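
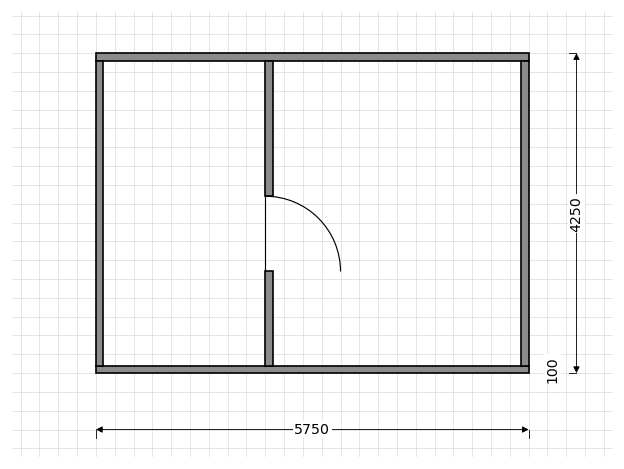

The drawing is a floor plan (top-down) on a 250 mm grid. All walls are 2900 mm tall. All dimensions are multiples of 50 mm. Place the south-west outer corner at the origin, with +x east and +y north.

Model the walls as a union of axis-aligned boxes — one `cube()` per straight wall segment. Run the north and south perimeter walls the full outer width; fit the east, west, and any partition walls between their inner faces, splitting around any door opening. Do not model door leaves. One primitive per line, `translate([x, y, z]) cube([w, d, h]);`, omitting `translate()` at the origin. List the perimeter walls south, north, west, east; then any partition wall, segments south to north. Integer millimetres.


cube([5750, 100, 2900]);
translate([0, 4150, 0]) cube([5750, 100, 2900]);
translate([0, 100, 0]) cube([100, 4050, 2900]);
translate([5650, 100, 0]) cube([100, 4050, 2900]);
translate([2250, 100, 0]) cube([100, 1250, 2900]);
translate([2250, 2350, 0]) cube([100, 1800, 2900]);


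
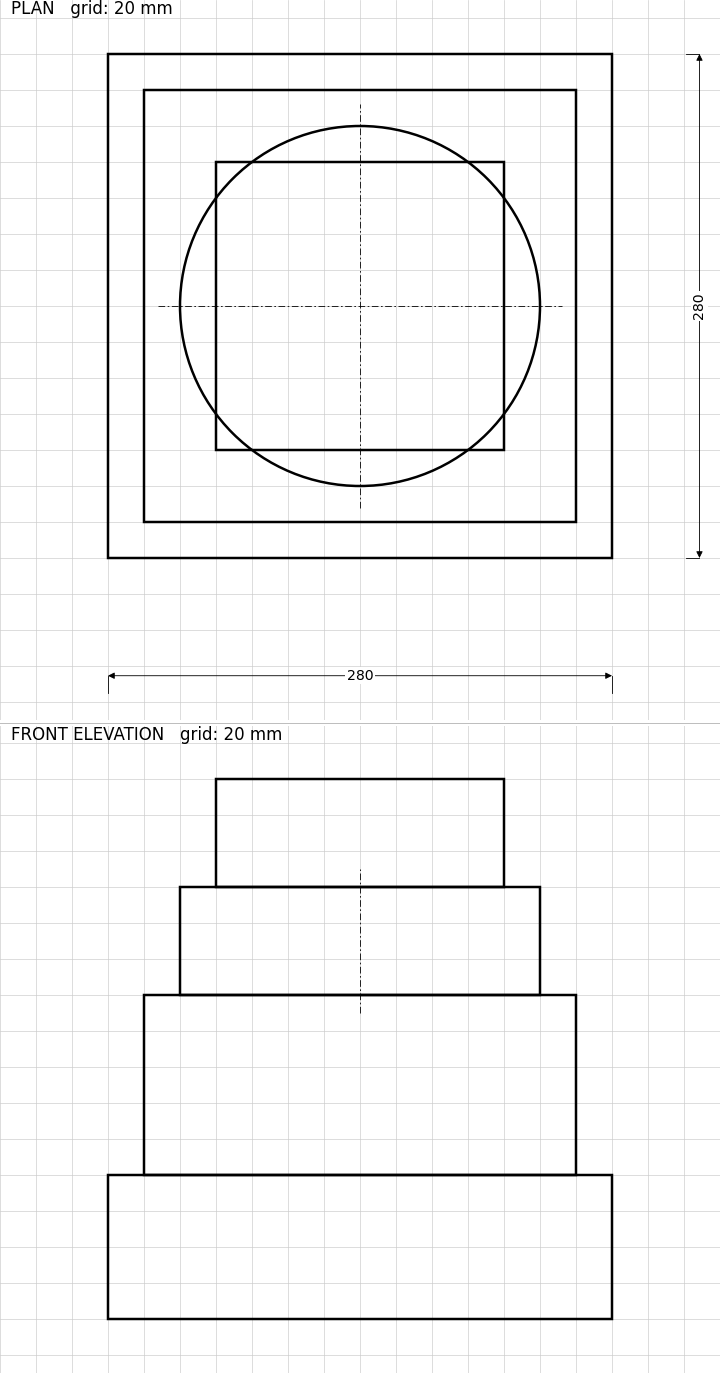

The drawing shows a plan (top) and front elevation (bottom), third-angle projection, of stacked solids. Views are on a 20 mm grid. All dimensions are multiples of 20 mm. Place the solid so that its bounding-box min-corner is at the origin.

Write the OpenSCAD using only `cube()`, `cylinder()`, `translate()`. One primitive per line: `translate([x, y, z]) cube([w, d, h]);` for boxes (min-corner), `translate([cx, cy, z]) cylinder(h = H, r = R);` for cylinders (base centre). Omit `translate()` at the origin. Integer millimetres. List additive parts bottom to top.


cube([280, 280, 80]);
translate([20, 20, 80]) cube([240, 240, 100]);
translate([140, 140, 180]) cylinder(h = 60, r = 100);
translate([60, 60, 240]) cube([160, 160, 60]);


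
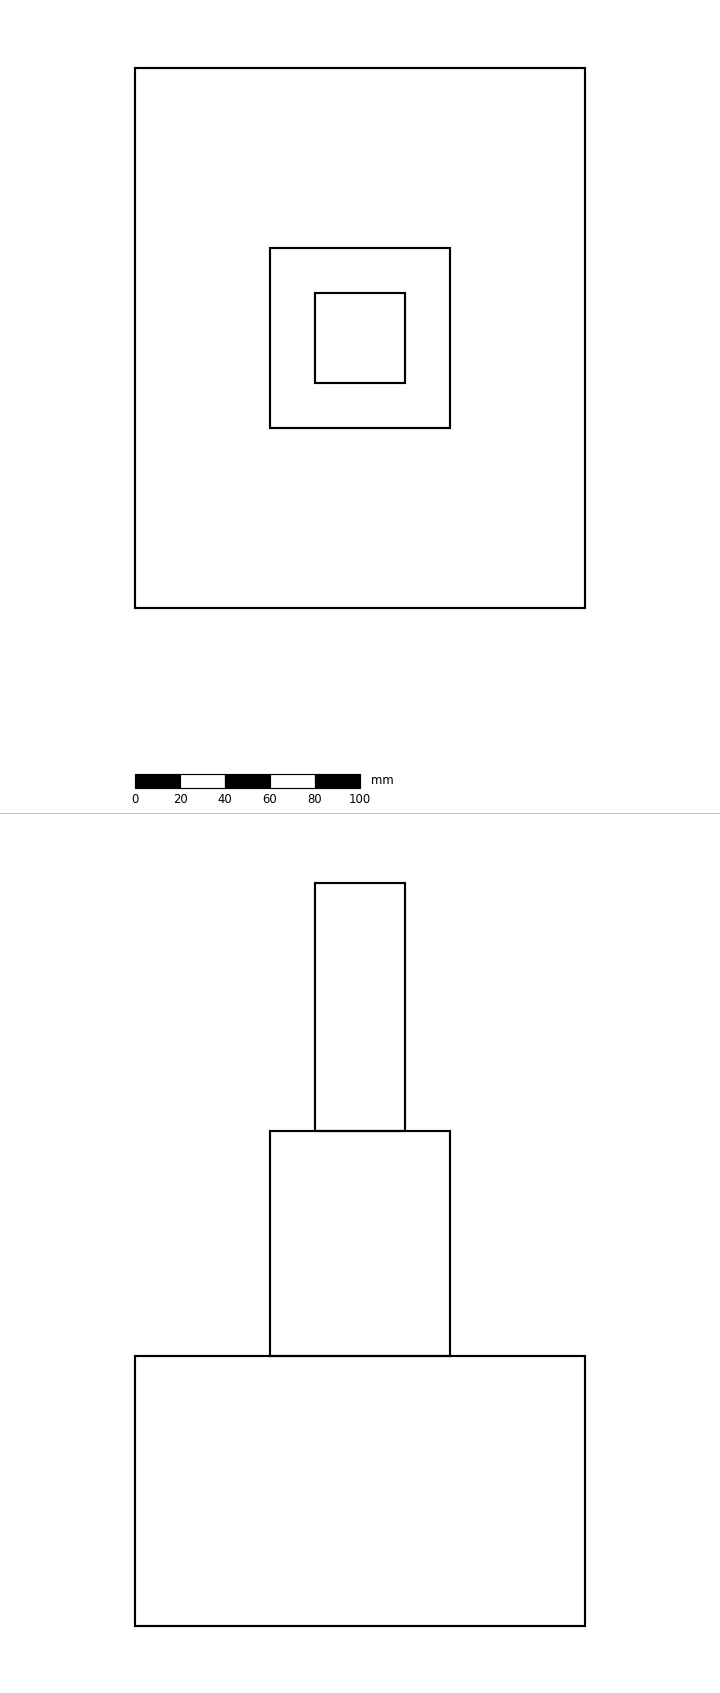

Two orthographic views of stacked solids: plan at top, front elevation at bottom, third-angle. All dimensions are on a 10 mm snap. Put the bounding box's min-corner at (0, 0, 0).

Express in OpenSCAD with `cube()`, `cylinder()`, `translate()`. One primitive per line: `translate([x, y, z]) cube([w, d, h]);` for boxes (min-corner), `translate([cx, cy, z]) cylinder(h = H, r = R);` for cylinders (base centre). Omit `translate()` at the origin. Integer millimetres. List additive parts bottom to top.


cube([200, 240, 120]);
translate([60, 80, 120]) cube([80, 80, 100]);
translate([80, 100, 220]) cube([40, 40, 110]);


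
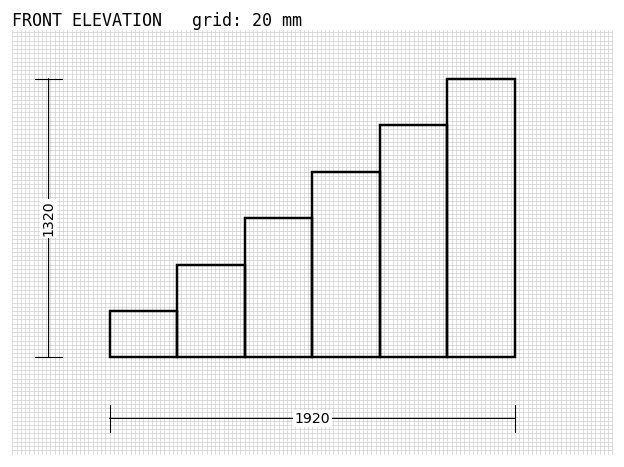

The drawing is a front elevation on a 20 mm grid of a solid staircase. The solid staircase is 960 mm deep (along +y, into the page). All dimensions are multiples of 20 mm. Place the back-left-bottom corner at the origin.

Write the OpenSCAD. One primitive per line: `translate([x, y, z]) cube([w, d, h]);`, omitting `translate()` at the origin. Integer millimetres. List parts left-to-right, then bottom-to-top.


cube([320, 960, 220]);
translate([320, 0, 0]) cube([320, 960, 440]);
translate([640, 0, 0]) cube([320, 960, 660]);
translate([960, 0, 0]) cube([320, 960, 880]);
translate([1280, 0, 0]) cube([320, 960, 1100]);
translate([1600, 0, 0]) cube([320, 960, 1320]);


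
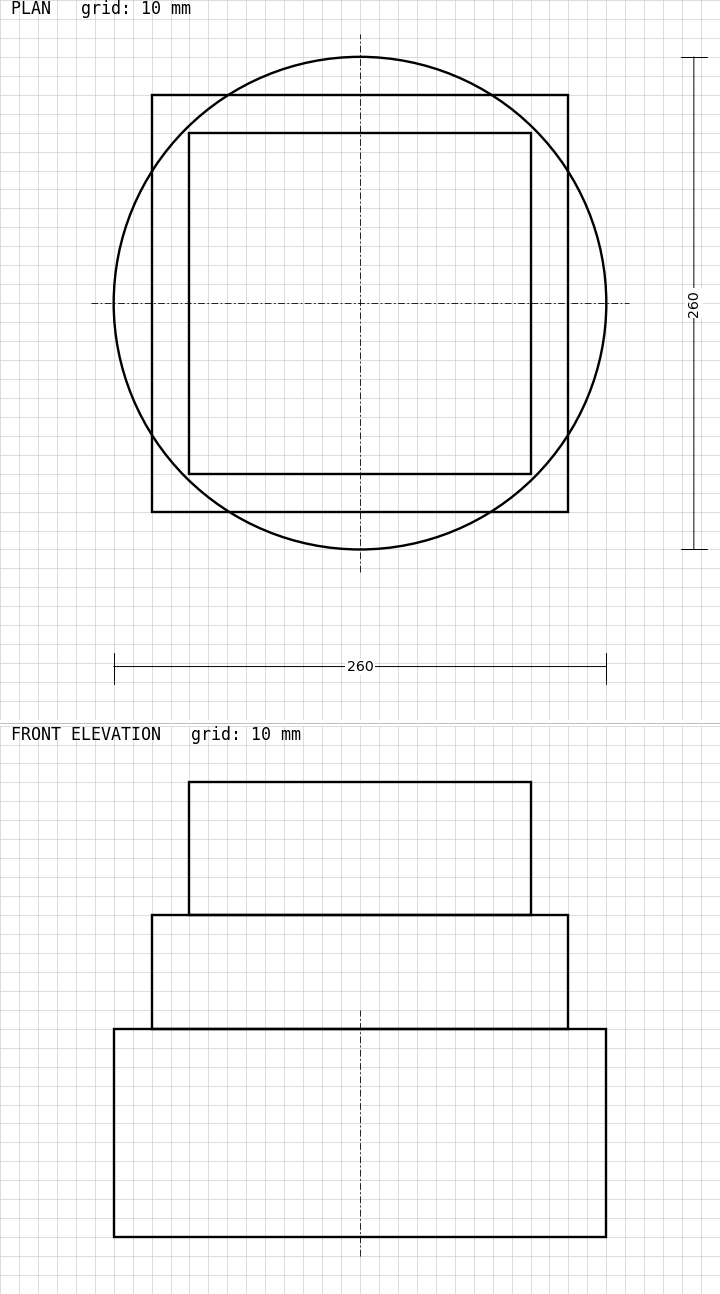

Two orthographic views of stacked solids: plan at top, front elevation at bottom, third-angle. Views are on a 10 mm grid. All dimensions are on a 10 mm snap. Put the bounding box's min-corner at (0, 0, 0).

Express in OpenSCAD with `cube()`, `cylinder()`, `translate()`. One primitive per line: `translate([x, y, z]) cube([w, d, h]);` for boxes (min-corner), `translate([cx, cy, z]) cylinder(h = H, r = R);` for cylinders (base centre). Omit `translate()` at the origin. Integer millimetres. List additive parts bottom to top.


translate([130, 130, 0]) cylinder(h = 110, r = 130);
translate([20, 20, 110]) cube([220, 220, 60]);
translate([40, 40, 170]) cube([180, 180, 70]);


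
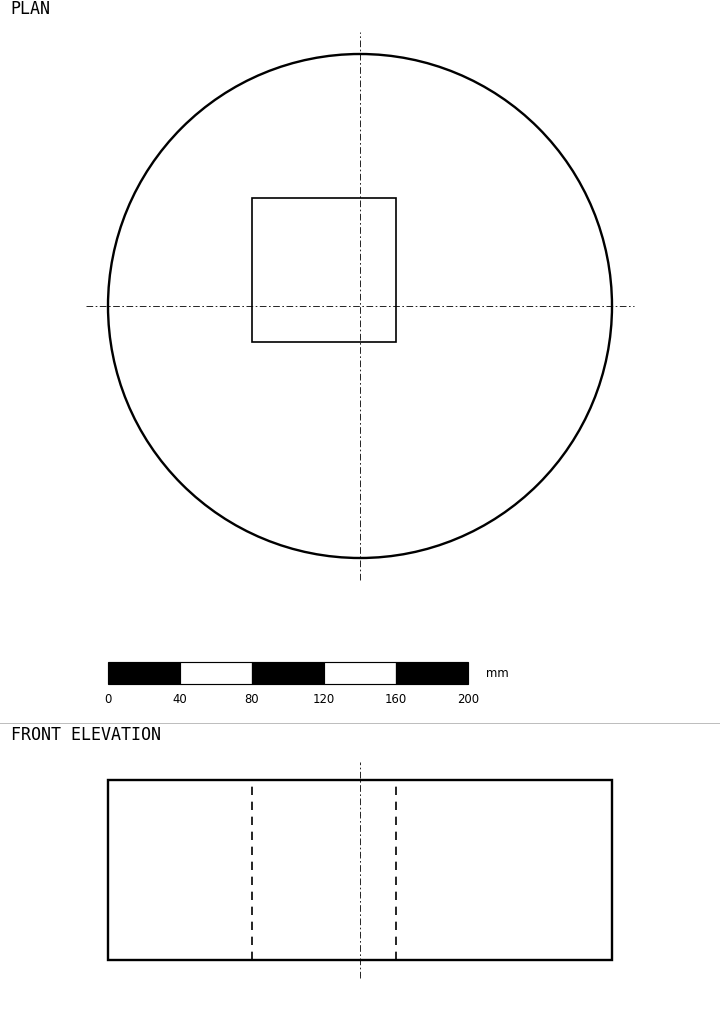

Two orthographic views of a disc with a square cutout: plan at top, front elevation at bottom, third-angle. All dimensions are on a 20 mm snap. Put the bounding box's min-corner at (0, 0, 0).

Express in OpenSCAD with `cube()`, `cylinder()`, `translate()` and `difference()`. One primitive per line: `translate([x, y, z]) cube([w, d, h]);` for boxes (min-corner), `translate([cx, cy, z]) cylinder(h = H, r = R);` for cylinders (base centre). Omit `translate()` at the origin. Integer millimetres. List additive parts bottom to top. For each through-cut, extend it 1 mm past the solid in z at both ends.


difference() {
  translate([140, 140, 0]) cylinder(h = 100, r = 140);
  translate([80, 120, -1]) cube([80, 80, 102]);
}


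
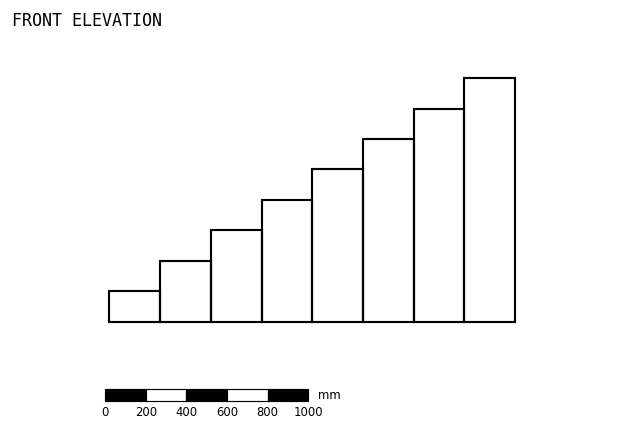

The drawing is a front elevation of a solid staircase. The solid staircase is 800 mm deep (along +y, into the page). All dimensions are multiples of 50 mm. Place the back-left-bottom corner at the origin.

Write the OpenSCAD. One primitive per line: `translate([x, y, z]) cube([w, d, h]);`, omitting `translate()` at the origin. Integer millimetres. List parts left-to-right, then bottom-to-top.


cube([250, 800, 150]);
translate([250, 0, 0]) cube([250, 800, 300]);
translate([500, 0, 0]) cube([250, 800, 450]);
translate([750, 0, 0]) cube([250, 800, 600]);
translate([1000, 0, 0]) cube([250, 800, 750]);
translate([1250, 0, 0]) cube([250, 800, 900]);
translate([1500, 0, 0]) cube([250, 800, 1050]);
translate([1750, 0, 0]) cube([250, 800, 1200]);


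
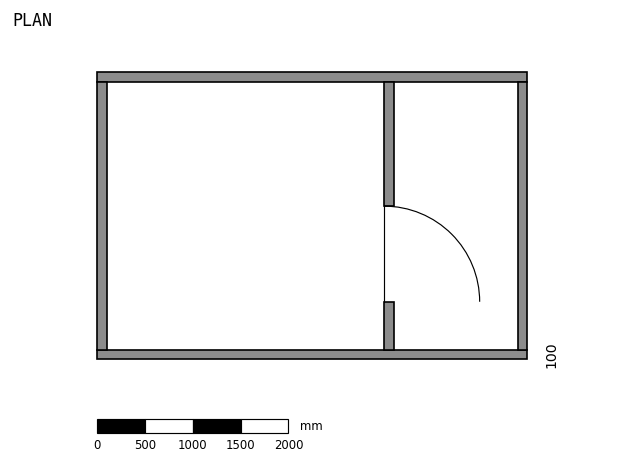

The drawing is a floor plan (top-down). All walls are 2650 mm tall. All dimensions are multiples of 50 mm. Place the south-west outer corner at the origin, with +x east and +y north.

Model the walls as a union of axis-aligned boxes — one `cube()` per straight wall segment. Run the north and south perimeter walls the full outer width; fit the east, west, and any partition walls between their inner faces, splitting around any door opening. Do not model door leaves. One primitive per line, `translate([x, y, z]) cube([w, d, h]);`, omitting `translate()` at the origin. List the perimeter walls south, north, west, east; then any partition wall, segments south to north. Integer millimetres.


cube([4500, 100, 2650]);
translate([0, 2900, 0]) cube([4500, 100, 2650]);
translate([0, 100, 0]) cube([100, 2800, 2650]);
translate([4400, 100, 0]) cube([100, 2800, 2650]);
translate([3000, 100, 0]) cube([100, 500, 2650]);
translate([3000, 1600, 0]) cube([100, 1300, 2650]);


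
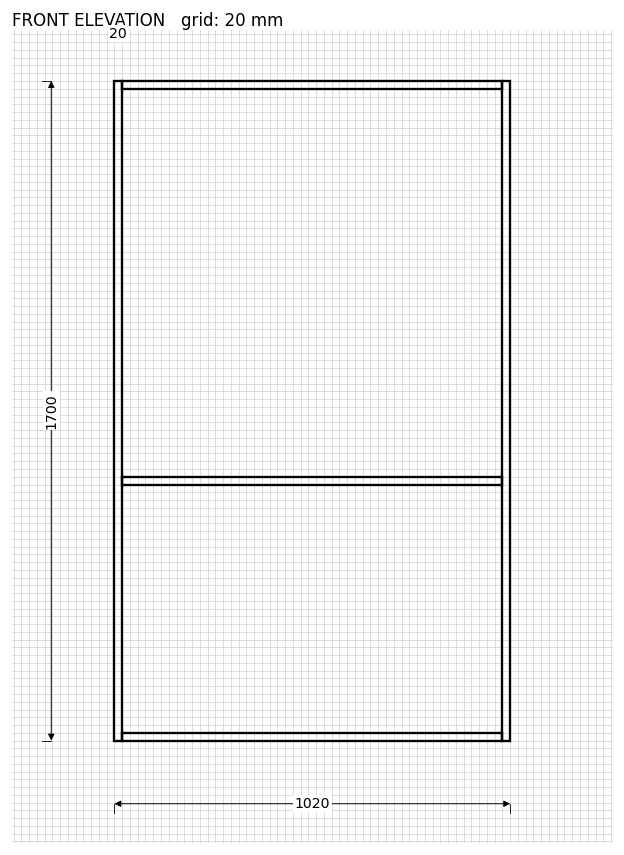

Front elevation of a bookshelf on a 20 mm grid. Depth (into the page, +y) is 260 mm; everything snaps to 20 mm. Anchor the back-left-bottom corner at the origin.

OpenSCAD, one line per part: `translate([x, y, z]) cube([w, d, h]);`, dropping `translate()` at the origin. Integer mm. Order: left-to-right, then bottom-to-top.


cube([20, 260, 1700]);
translate([20, 0, 0]) cube([980, 260, 20]);
translate([20, 0, 660]) cube([980, 260, 20]);
translate([20, 0, 1680]) cube([980, 260, 20]);
translate([1000, 0, 0]) cube([20, 260, 1700]);


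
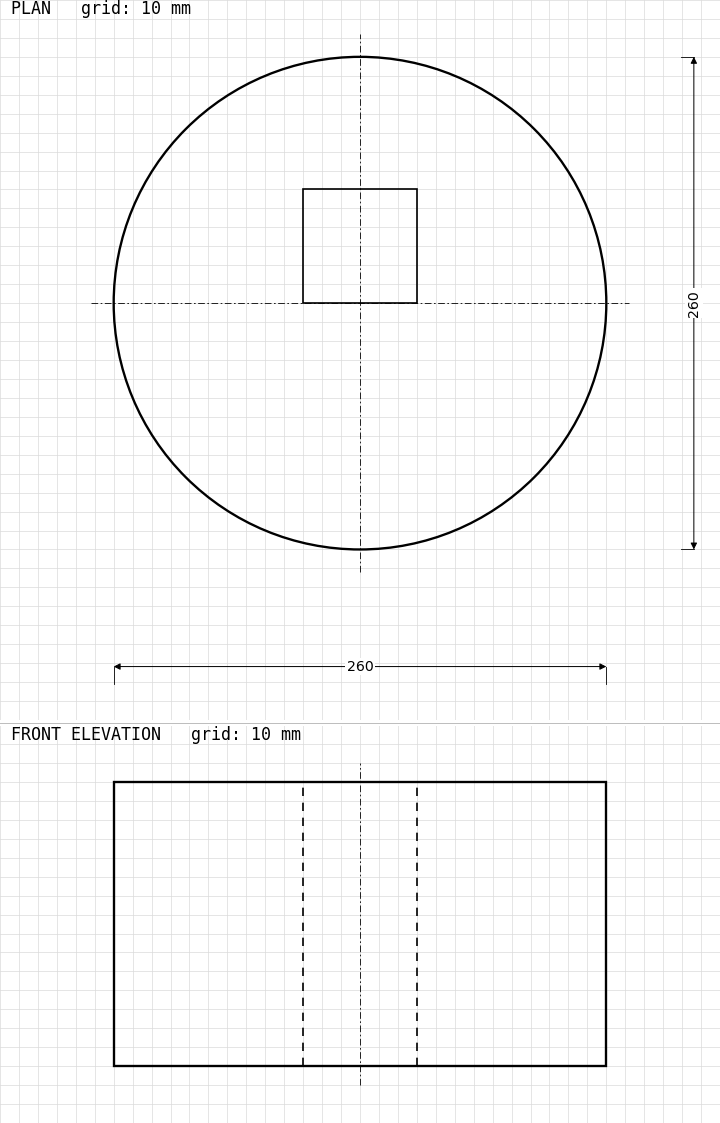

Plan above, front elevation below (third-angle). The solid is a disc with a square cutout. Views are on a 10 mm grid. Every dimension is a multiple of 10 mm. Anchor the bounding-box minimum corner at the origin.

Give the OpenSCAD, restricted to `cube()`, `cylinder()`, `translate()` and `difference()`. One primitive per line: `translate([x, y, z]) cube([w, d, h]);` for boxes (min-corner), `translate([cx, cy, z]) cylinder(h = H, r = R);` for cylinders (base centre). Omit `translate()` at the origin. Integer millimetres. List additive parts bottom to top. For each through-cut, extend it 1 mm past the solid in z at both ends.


difference() {
  translate([130, 130, 0]) cylinder(h = 150, r = 130);
  translate([100, 130, -1]) cube([60, 60, 152]);
}


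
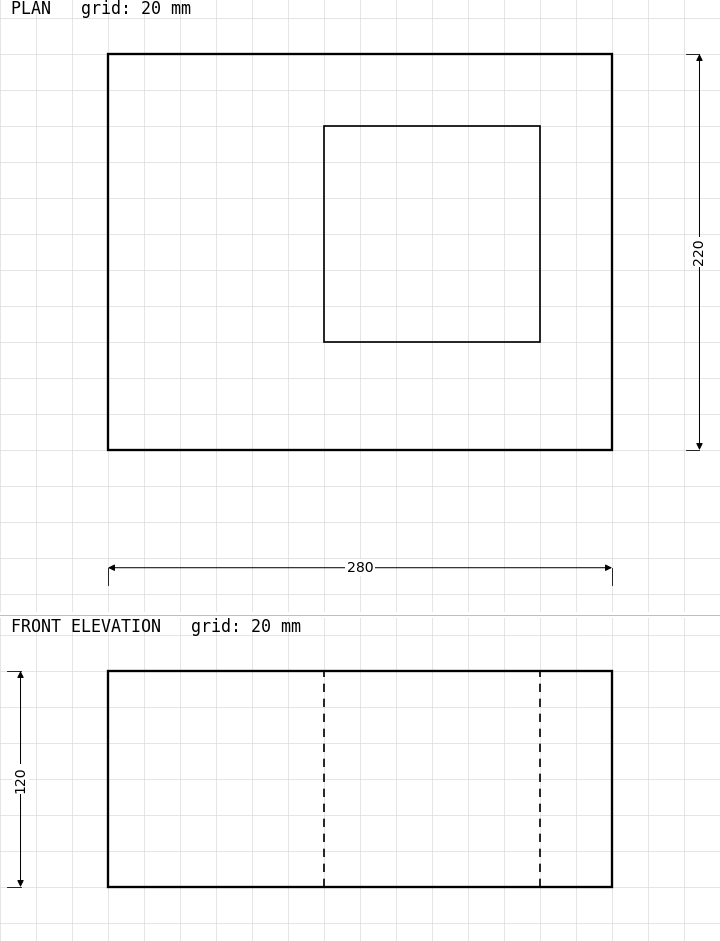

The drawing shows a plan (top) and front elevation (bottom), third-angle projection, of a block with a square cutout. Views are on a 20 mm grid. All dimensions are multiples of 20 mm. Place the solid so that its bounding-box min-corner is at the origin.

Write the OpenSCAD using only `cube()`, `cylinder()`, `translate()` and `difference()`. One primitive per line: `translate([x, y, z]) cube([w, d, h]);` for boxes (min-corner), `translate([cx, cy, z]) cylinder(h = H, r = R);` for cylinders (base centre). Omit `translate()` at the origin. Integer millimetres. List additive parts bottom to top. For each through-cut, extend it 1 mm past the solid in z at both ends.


difference() {
  cube([280, 220, 120]);
  translate([120, 60, -1]) cube([120, 120, 122]);
}


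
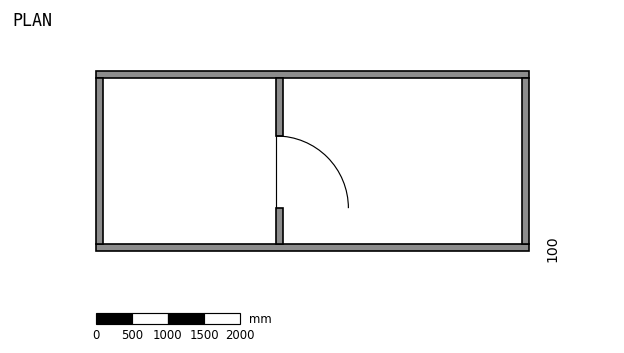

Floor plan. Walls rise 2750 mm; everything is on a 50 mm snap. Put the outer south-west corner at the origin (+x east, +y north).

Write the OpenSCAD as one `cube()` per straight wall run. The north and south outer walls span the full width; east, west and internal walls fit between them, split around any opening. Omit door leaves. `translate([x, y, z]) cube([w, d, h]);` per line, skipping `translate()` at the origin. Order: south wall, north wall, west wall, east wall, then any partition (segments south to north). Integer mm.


cube([6000, 100, 2750]);
translate([0, 2400, 0]) cube([6000, 100, 2750]);
translate([0, 100, 0]) cube([100, 2300, 2750]);
translate([5900, 100, 0]) cube([100, 2300, 2750]);
translate([2500, 100, 0]) cube([100, 500, 2750]);
translate([2500, 1600, 0]) cube([100, 800, 2750]);


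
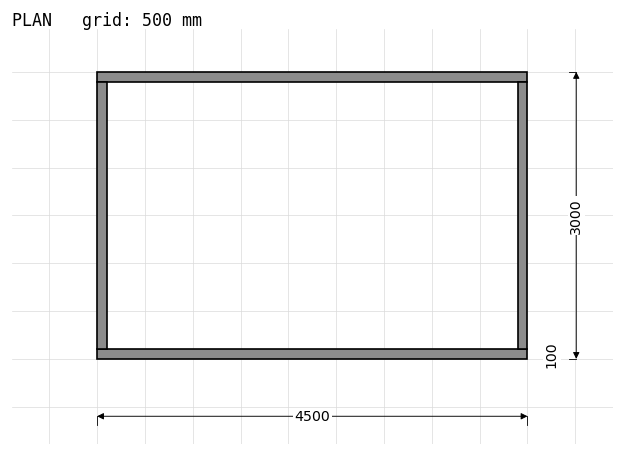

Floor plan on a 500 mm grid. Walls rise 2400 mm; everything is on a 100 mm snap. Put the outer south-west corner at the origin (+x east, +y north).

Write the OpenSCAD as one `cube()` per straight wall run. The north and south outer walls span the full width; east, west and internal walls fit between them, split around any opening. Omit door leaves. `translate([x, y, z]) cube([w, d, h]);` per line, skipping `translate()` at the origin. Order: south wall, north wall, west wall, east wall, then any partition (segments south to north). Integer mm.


cube([4500, 100, 2400]);
translate([0, 2900, 0]) cube([4500, 100, 2400]);
translate([0, 100, 0]) cube([100, 2800, 2400]);
translate([4400, 100, 0]) cube([100, 2800, 2400]);


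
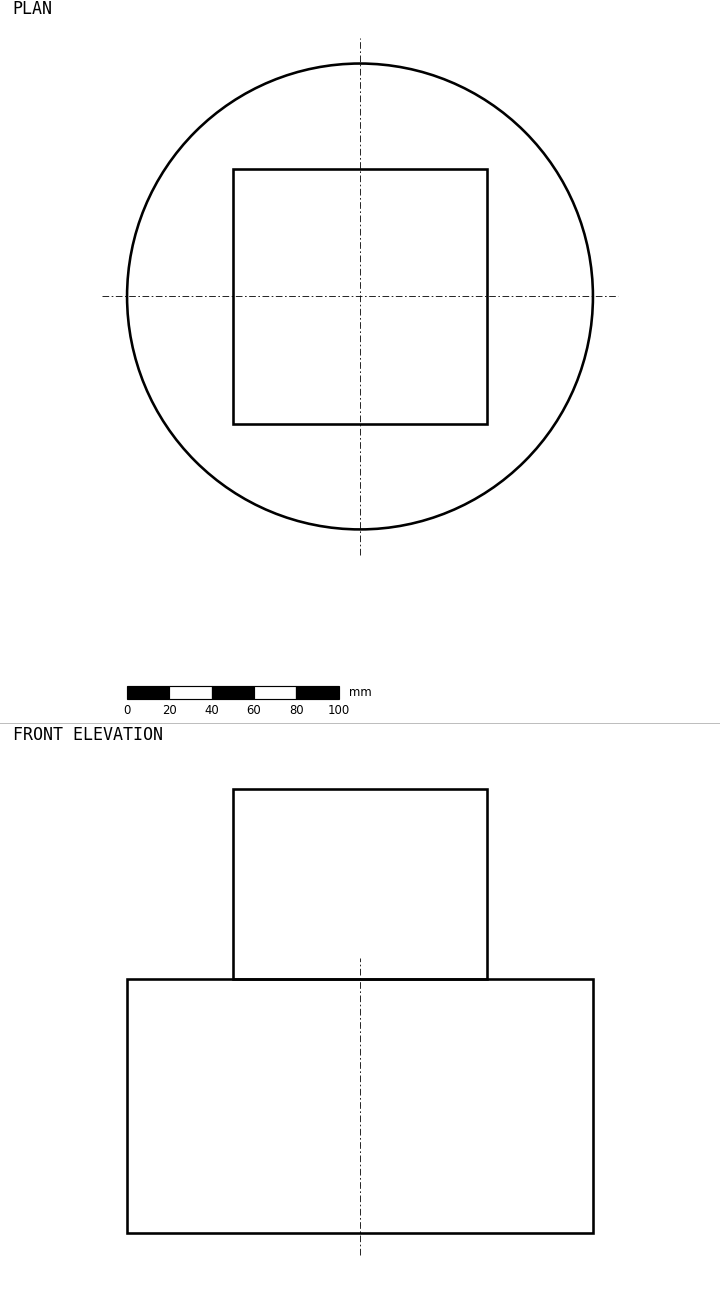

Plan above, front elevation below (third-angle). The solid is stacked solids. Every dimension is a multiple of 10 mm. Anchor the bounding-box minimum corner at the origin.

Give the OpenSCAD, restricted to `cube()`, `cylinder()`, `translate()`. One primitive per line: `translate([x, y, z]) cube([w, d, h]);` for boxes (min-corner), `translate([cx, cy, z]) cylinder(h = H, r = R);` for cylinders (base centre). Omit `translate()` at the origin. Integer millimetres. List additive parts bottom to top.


translate([110, 110, 0]) cylinder(h = 120, r = 110);
translate([50, 50, 120]) cube([120, 120, 90]);


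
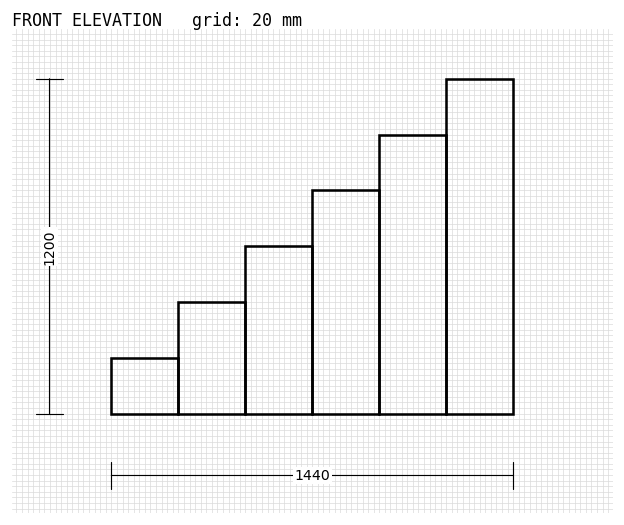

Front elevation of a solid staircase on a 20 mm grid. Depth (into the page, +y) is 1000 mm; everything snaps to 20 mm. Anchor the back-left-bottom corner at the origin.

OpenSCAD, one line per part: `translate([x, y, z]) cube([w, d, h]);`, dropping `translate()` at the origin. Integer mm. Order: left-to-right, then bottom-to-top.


cube([240, 1000, 200]);
translate([240, 0, 0]) cube([240, 1000, 400]);
translate([480, 0, 0]) cube([240, 1000, 600]);
translate([720, 0, 0]) cube([240, 1000, 800]);
translate([960, 0, 0]) cube([240, 1000, 1000]);
translate([1200, 0, 0]) cube([240, 1000, 1200]);


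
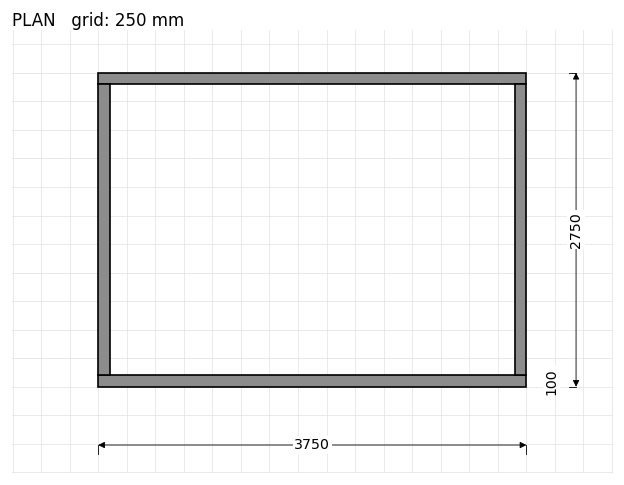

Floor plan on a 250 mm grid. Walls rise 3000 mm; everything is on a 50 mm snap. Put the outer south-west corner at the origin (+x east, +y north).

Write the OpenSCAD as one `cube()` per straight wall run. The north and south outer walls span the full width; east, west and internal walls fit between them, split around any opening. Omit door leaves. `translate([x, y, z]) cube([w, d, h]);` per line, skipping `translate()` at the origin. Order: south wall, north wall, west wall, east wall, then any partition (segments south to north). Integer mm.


cube([3750, 100, 3000]);
translate([0, 2650, 0]) cube([3750, 100, 3000]);
translate([0, 100, 0]) cube([100, 2550, 3000]);
translate([3650, 100, 0]) cube([100, 2550, 3000]);


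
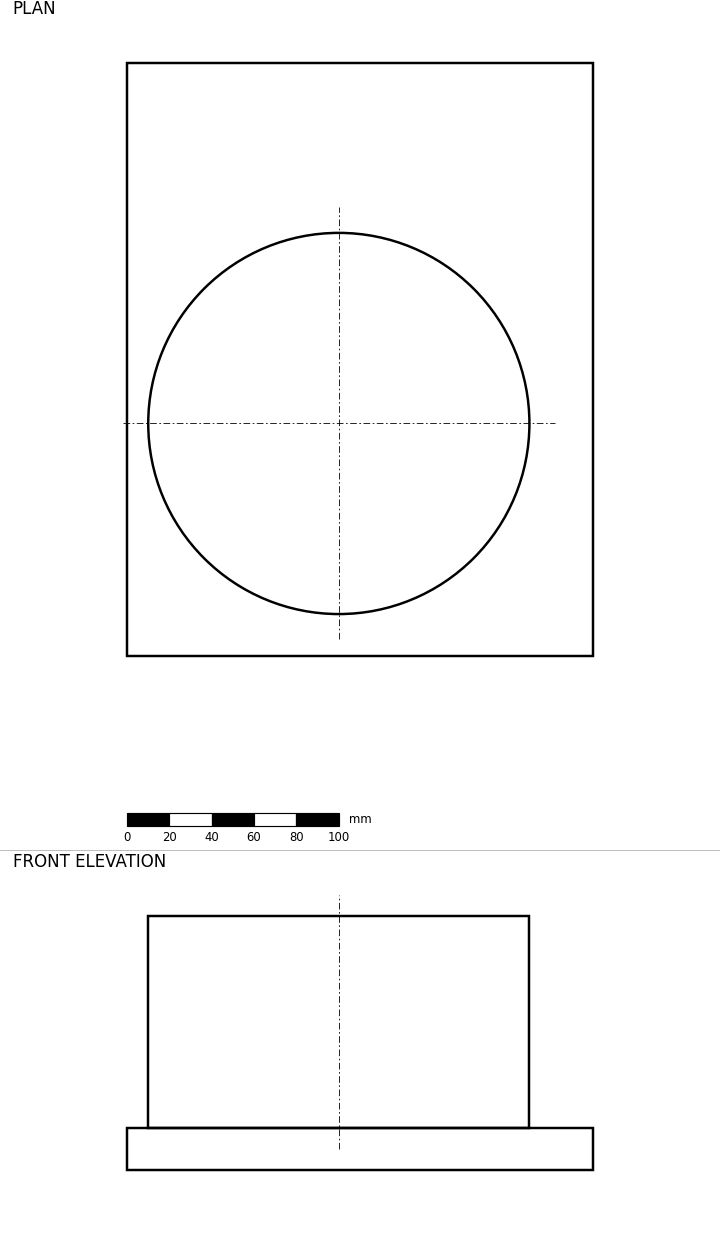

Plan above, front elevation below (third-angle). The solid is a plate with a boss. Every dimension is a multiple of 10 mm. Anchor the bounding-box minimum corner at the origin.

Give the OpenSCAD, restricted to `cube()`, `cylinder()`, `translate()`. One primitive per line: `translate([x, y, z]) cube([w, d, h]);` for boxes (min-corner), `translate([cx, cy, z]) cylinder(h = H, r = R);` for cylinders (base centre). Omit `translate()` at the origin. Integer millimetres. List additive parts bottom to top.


cube([220, 280, 20]);
translate([100, 110, 20]) cylinder(h = 100, r = 90);


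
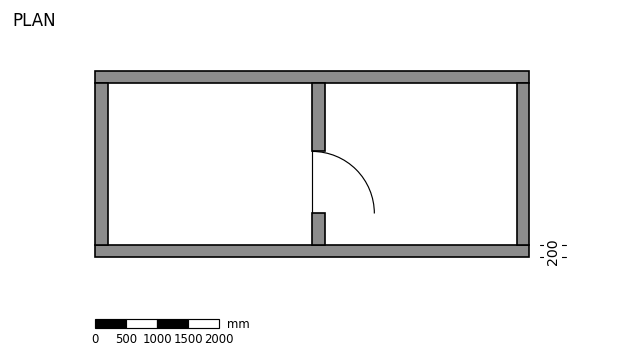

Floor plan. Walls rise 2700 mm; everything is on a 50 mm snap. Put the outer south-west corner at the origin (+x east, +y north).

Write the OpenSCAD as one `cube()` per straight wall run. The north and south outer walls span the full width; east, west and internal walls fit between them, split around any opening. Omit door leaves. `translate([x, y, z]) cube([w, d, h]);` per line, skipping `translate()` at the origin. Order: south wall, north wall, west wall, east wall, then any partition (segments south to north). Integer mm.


cube([7000, 200, 2700]);
translate([0, 2800, 0]) cube([7000, 200, 2700]);
translate([0, 200, 0]) cube([200, 2600, 2700]);
translate([6800, 200, 0]) cube([200, 2600, 2700]);
translate([3500, 200, 0]) cube([200, 500, 2700]);
translate([3500, 1700, 0]) cube([200, 1100, 2700]);


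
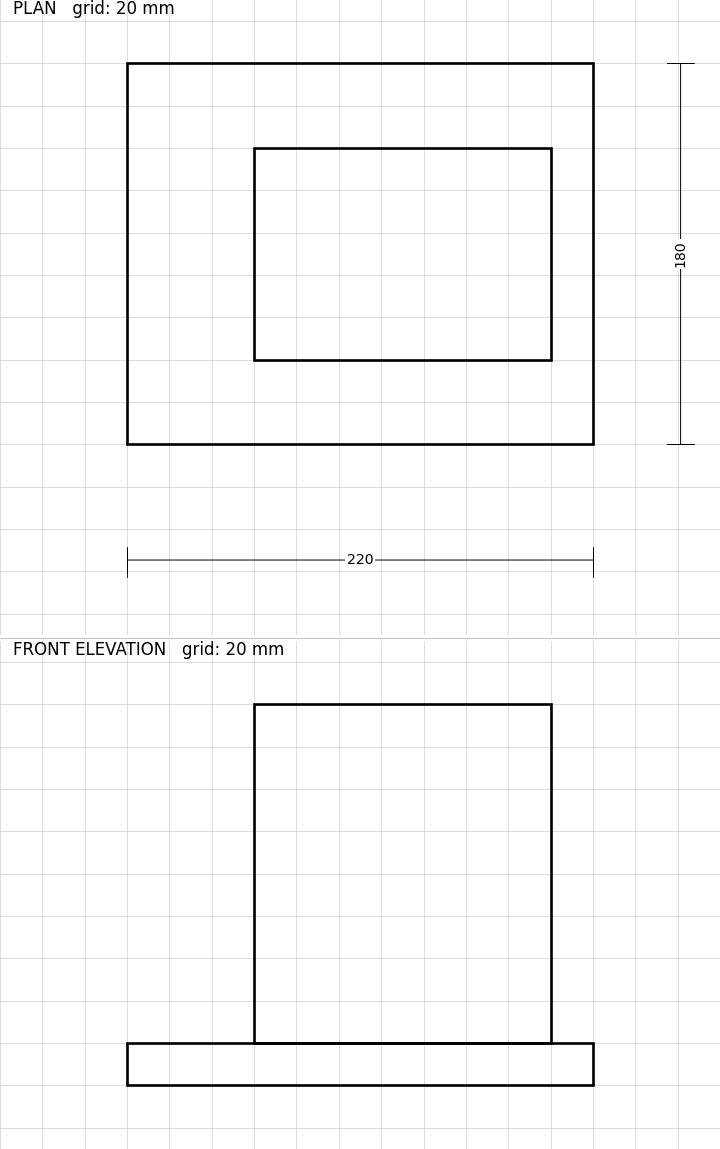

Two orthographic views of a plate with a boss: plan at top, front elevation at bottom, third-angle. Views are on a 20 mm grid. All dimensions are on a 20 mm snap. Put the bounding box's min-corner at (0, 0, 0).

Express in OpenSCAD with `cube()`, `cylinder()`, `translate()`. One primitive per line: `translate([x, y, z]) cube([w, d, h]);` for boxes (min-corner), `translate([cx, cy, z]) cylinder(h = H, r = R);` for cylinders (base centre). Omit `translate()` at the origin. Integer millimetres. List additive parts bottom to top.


cube([220, 180, 20]);
translate([60, 40, 20]) cube([140, 100, 160]);


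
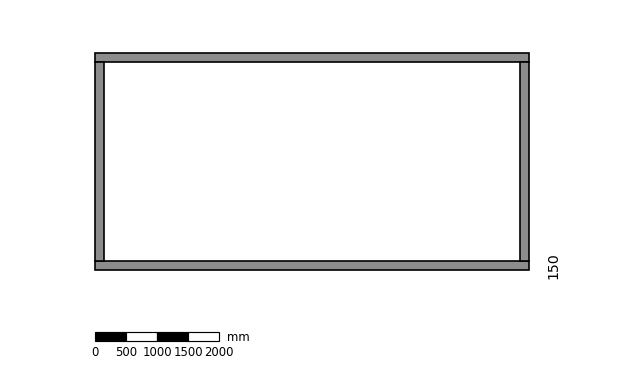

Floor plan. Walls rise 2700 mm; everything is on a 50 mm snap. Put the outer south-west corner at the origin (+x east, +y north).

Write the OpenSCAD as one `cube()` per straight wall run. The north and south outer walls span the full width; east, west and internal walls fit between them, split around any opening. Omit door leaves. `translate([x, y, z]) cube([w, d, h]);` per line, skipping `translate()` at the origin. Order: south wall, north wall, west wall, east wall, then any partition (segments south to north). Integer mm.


cube([7000, 150, 2700]);
translate([0, 3350, 0]) cube([7000, 150, 2700]);
translate([0, 150, 0]) cube([150, 3200, 2700]);
translate([6850, 150, 0]) cube([150, 3200, 2700]);


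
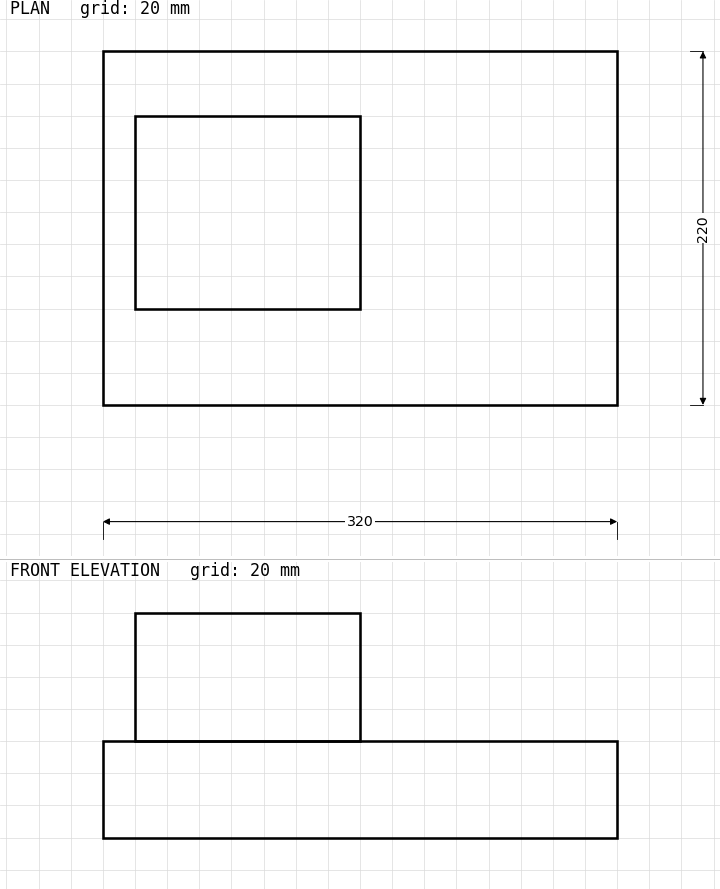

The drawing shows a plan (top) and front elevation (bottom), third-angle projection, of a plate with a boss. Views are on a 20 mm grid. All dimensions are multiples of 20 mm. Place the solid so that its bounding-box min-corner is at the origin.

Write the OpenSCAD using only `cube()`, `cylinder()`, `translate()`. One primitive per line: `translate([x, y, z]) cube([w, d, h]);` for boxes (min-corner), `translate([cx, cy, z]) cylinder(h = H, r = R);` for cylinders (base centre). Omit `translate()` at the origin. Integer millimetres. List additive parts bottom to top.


cube([320, 220, 60]);
translate([20, 60, 60]) cube([140, 120, 80]);


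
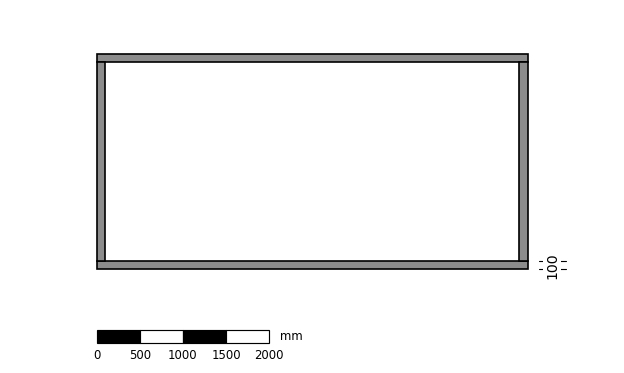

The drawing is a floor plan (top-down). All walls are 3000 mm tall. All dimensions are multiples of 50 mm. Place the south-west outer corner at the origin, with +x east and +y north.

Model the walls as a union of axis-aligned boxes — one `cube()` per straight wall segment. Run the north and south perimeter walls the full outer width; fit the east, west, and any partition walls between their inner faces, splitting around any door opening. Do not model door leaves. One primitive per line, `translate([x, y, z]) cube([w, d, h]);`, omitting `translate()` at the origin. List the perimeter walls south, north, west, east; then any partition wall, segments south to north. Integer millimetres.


cube([5000, 100, 3000]);
translate([0, 2400, 0]) cube([5000, 100, 3000]);
translate([0, 100, 0]) cube([100, 2300, 3000]);
translate([4900, 100, 0]) cube([100, 2300, 3000]);


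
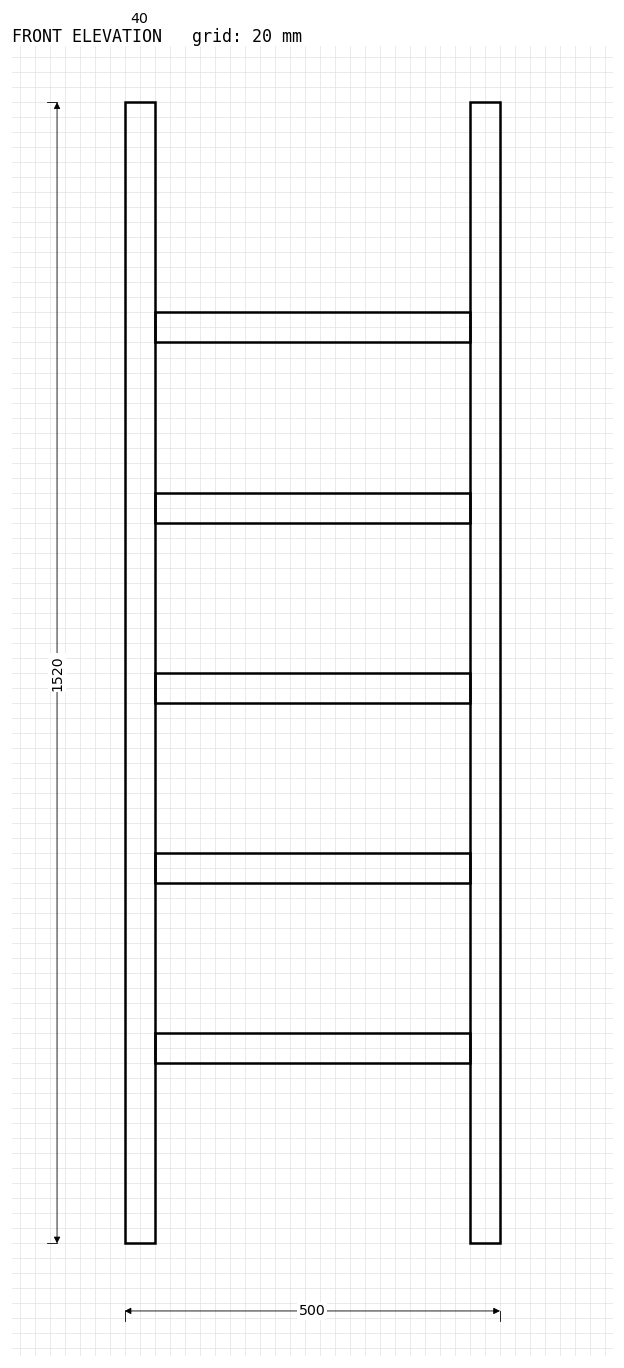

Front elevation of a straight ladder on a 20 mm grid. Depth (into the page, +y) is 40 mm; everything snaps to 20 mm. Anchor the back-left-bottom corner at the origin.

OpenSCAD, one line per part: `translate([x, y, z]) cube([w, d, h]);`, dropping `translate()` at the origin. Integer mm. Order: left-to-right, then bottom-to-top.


cube([40, 40, 1520]);
translate([40, 0, 240]) cube([420, 40, 40]);
translate([40, 0, 480]) cube([420, 40, 40]);
translate([40, 0, 720]) cube([420, 40, 40]);
translate([40, 0, 960]) cube([420, 40, 40]);
translate([40, 0, 1200]) cube([420, 40, 40]);
translate([460, 0, 0]) cube([40, 40, 1520]);


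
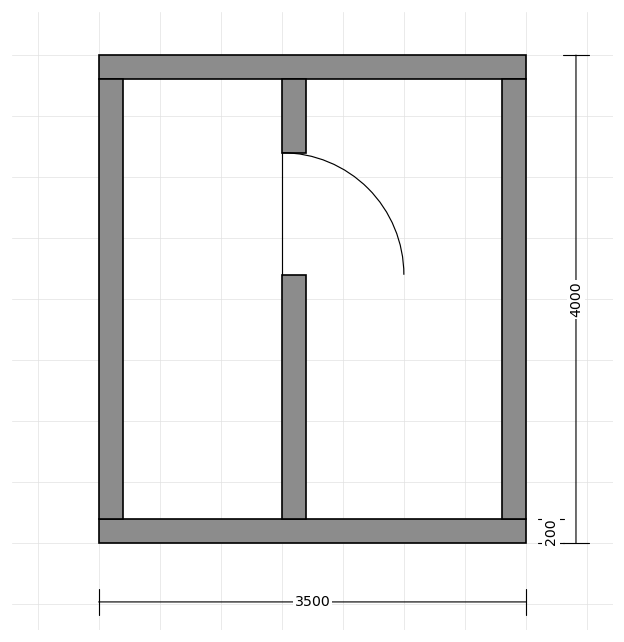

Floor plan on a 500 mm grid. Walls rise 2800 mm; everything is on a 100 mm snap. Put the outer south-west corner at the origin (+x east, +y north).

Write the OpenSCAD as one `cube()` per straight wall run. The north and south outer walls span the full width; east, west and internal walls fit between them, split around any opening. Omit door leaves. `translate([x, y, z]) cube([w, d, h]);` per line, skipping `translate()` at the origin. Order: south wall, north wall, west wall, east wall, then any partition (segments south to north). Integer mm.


cube([3500, 200, 2800]);
translate([0, 3800, 0]) cube([3500, 200, 2800]);
translate([0, 200, 0]) cube([200, 3600, 2800]);
translate([3300, 200, 0]) cube([200, 3600, 2800]);
translate([1500, 200, 0]) cube([200, 2000, 2800]);
translate([1500, 3200, 0]) cube([200, 600, 2800]);


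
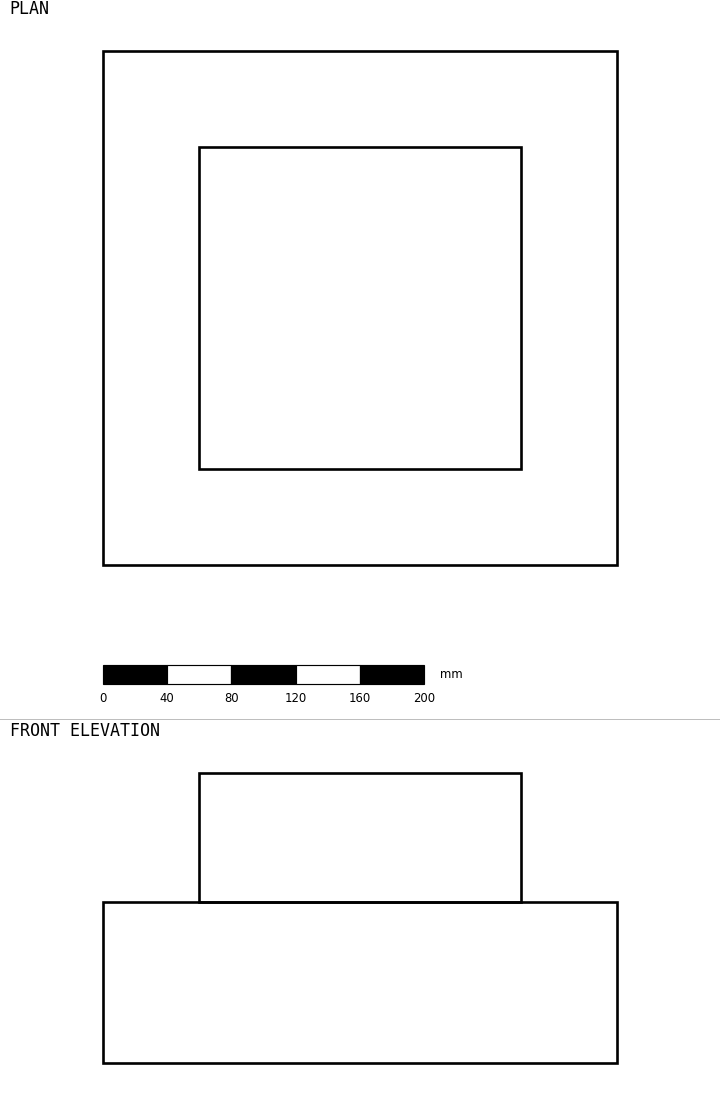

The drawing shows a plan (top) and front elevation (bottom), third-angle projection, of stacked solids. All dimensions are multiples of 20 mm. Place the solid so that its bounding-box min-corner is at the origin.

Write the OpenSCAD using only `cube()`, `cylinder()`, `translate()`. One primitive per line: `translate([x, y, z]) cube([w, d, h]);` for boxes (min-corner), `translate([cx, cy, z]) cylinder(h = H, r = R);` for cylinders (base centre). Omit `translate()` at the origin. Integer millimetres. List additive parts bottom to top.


cube([320, 320, 100]);
translate([60, 60, 100]) cube([200, 200, 80]);


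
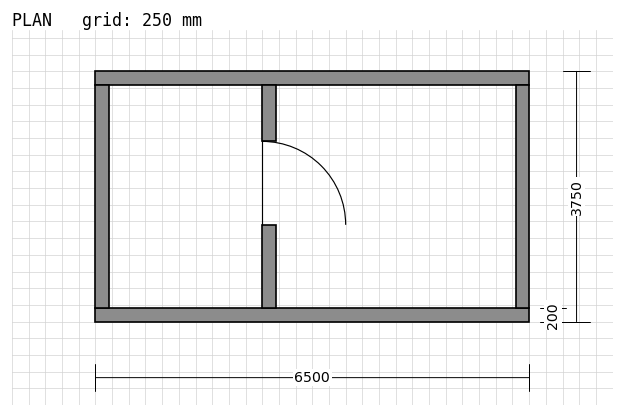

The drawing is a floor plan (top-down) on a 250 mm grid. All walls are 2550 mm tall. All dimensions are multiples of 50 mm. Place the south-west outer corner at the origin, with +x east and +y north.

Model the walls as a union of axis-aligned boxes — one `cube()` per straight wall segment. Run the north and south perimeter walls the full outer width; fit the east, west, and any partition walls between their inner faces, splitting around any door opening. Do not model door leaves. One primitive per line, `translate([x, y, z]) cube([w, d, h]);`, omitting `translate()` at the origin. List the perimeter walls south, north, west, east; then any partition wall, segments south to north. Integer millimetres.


cube([6500, 200, 2550]);
translate([0, 3550, 0]) cube([6500, 200, 2550]);
translate([0, 200, 0]) cube([200, 3350, 2550]);
translate([6300, 200, 0]) cube([200, 3350, 2550]);
translate([2500, 200, 0]) cube([200, 1250, 2550]);
translate([2500, 2700, 0]) cube([200, 850, 2550]);


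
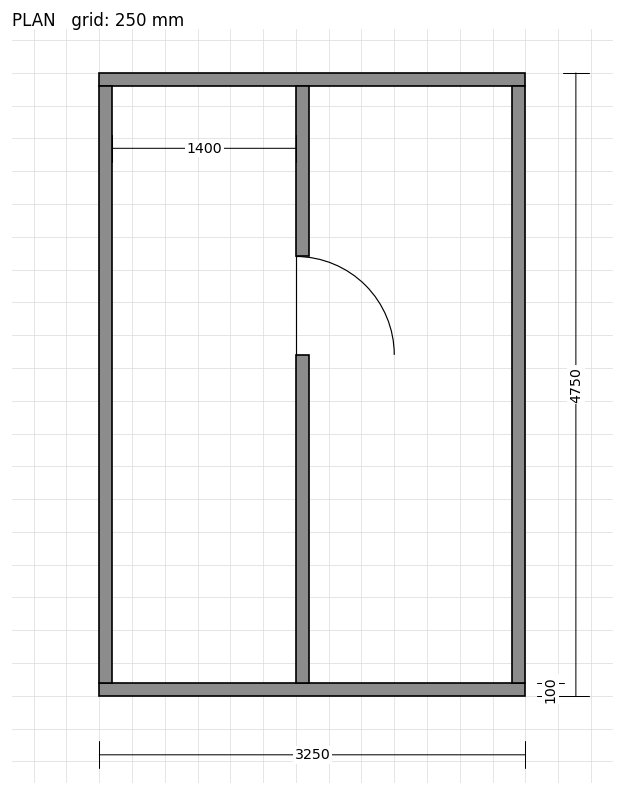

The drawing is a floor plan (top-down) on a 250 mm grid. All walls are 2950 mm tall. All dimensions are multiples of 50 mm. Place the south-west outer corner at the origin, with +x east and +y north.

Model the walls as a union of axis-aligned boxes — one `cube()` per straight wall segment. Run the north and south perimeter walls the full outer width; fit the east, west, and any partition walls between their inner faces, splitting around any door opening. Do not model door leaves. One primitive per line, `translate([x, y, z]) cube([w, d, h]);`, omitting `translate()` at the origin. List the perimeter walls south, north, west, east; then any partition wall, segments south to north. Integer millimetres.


cube([3250, 100, 2950]);
translate([0, 4650, 0]) cube([3250, 100, 2950]);
translate([0, 100, 0]) cube([100, 4550, 2950]);
translate([3150, 100, 0]) cube([100, 4550, 2950]);
translate([1500, 100, 0]) cube([100, 2500, 2950]);
translate([1500, 3350, 0]) cube([100, 1300, 2950]);


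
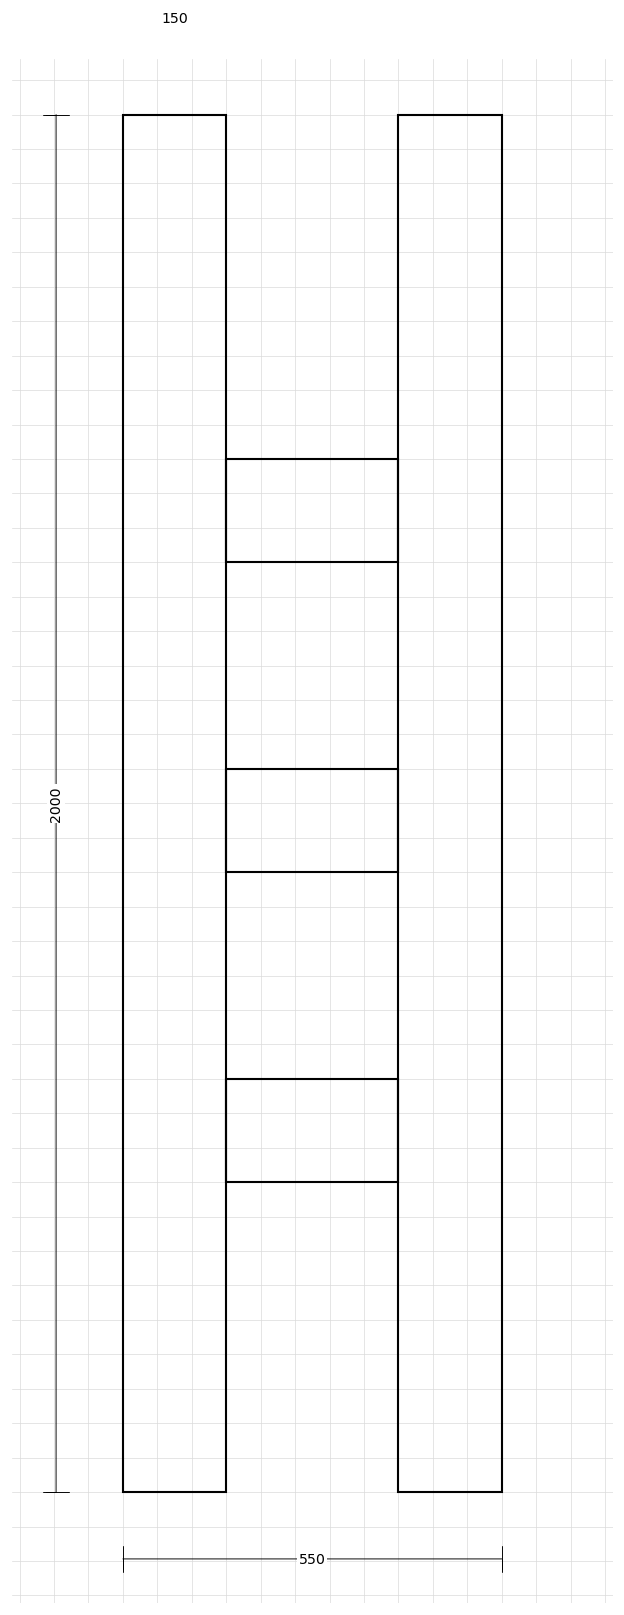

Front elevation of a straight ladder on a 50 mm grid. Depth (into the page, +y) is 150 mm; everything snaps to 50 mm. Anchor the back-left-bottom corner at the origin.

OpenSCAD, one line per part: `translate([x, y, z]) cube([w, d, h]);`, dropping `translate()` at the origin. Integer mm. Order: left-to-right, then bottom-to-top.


cube([150, 150, 2000]);
translate([150, 0, 450]) cube([250, 150, 150]);
translate([150, 0, 900]) cube([250, 150, 150]);
translate([150, 0, 1350]) cube([250, 150, 150]);
translate([400, 0, 0]) cube([150, 150, 2000]);


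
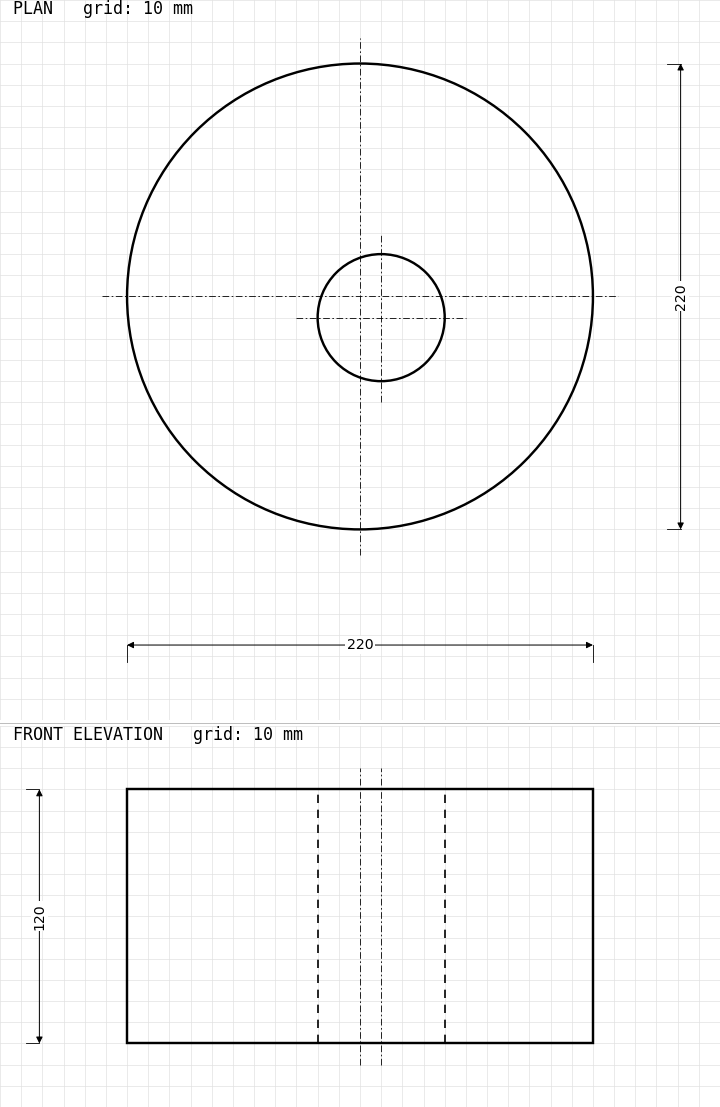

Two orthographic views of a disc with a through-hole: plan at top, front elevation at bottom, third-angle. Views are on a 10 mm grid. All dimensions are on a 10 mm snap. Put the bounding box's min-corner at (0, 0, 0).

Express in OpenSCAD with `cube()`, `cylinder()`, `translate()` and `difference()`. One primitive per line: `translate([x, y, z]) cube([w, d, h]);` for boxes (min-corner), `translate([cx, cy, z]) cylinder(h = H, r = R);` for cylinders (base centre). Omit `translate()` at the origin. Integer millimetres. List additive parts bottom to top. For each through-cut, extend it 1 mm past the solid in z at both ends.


difference() {
  translate([110, 110, 0]) cylinder(h = 120, r = 110);
  translate([120, 100, -1]) cylinder(h = 122, r = 30);
}


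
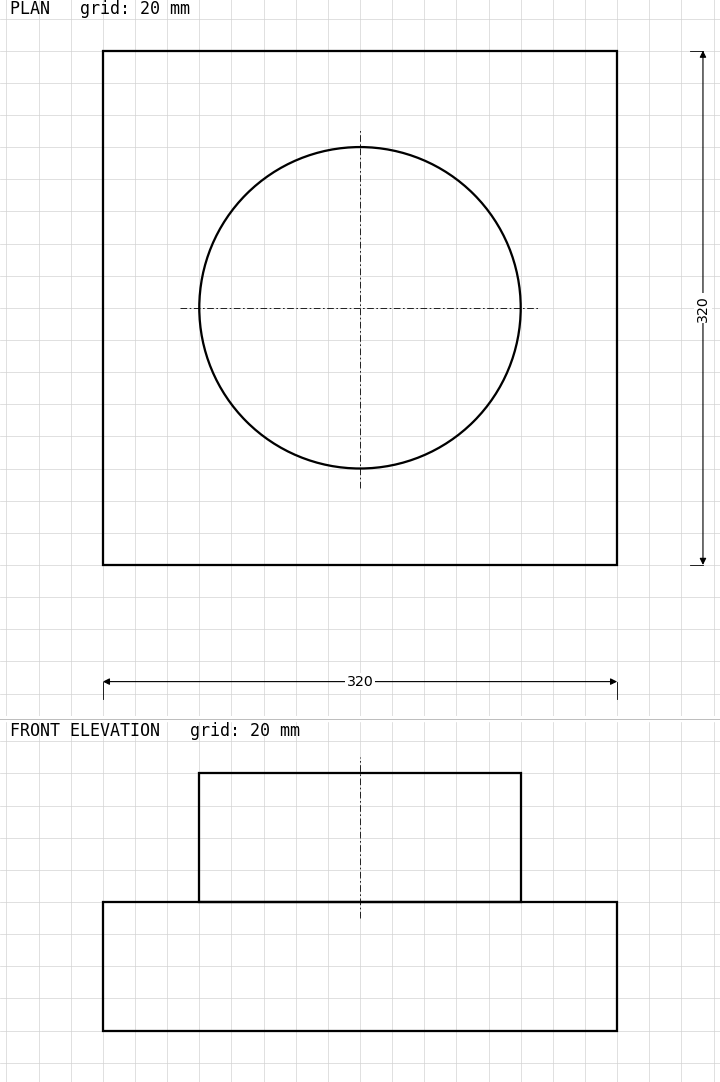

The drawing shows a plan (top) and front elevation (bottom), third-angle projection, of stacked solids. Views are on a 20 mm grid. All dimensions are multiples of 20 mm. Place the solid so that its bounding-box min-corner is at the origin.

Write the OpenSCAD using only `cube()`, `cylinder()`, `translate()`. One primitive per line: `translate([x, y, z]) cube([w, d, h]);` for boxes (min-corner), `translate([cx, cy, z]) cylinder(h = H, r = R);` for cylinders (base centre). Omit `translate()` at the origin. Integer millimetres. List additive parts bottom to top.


cube([320, 320, 80]);
translate([160, 160, 80]) cylinder(h = 80, r = 100);


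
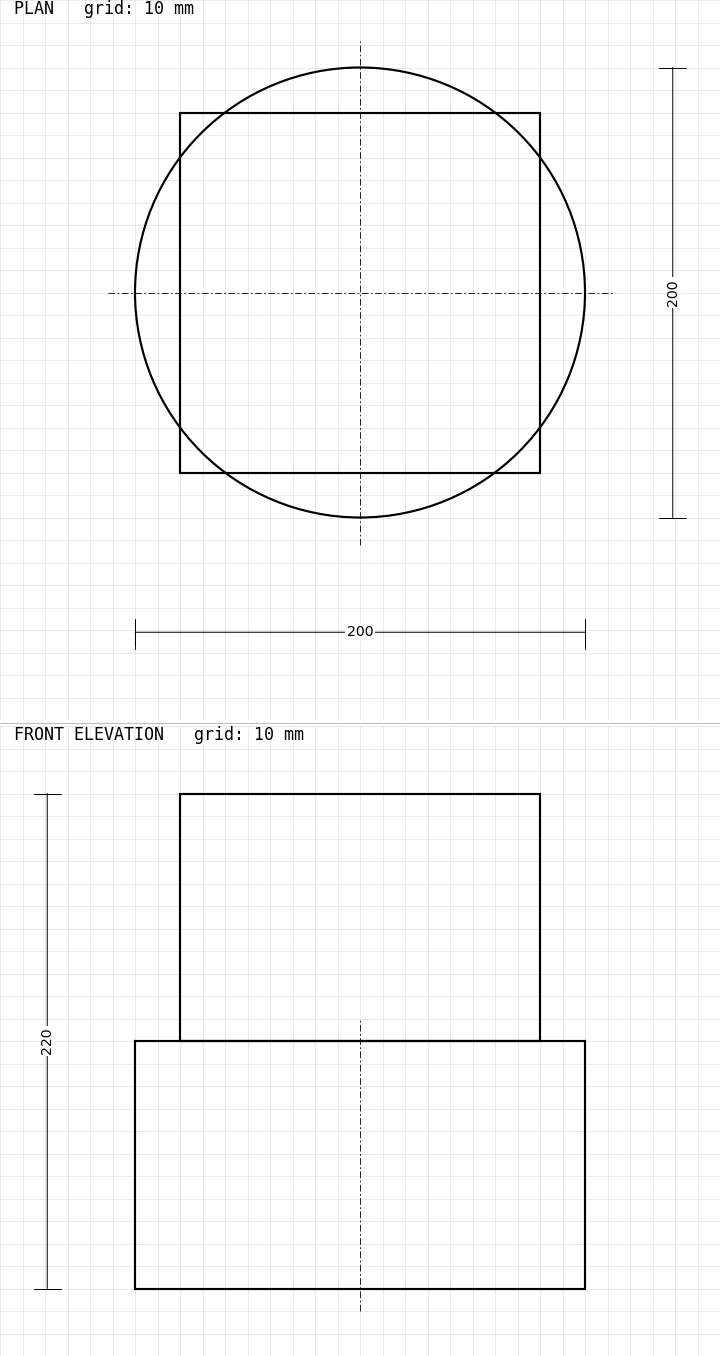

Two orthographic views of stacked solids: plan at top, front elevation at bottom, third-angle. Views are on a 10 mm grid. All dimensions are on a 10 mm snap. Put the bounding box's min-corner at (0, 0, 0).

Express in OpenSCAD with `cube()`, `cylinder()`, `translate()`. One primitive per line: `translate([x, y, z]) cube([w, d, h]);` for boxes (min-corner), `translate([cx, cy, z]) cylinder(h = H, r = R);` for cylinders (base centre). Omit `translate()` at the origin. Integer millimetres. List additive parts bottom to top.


translate([100, 100, 0]) cylinder(h = 110, r = 100);
translate([20, 20, 110]) cube([160, 160, 110]);


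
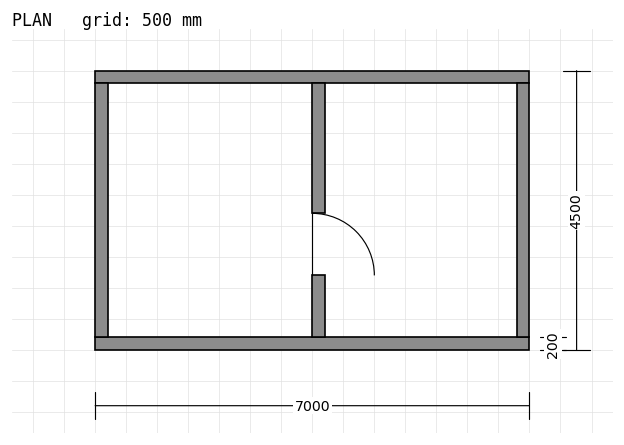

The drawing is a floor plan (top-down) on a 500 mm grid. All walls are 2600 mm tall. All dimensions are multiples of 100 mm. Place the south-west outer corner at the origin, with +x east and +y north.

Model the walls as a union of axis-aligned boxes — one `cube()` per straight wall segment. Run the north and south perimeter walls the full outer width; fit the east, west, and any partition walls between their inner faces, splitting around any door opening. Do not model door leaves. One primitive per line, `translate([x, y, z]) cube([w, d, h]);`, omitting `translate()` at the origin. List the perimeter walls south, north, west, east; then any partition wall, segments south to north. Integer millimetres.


cube([7000, 200, 2600]);
translate([0, 4300, 0]) cube([7000, 200, 2600]);
translate([0, 200, 0]) cube([200, 4100, 2600]);
translate([6800, 200, 0]) cube([200, 4100, 2600]);
translate([3500, 200, 0]) cube([200, 1000, 2600]);
translate([3500, 2200, 0]) cube([200, 2100, 2600]);


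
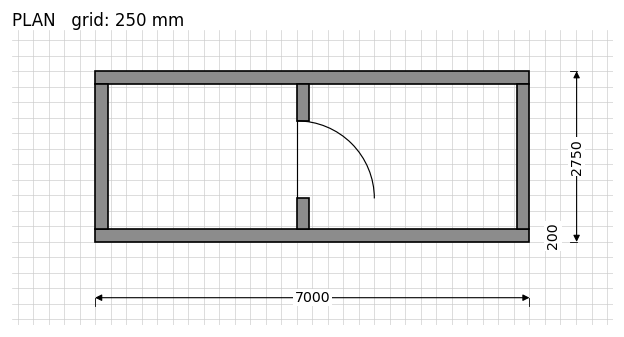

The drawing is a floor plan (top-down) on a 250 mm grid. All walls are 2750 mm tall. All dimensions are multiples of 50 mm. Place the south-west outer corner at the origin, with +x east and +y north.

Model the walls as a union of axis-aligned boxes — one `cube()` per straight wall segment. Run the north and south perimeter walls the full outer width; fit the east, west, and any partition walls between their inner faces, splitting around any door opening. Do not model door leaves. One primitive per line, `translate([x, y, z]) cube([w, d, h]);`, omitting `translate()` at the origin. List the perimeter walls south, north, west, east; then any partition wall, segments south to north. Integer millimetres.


cube([7000, 200, 2750]);
translate([0, 2550, 0]) cube([7000, 200, 2750]);
translate([0, 200, 0]) cube([200, 2350, 2750]);
translate([6800, 200, 0]) cube([200, 2350, 2750]);
translate([3250, 200, 0]) cube([200, 500, 2750]);
translate([3250, 1950, 0]) cube([200, 600, 2750]);


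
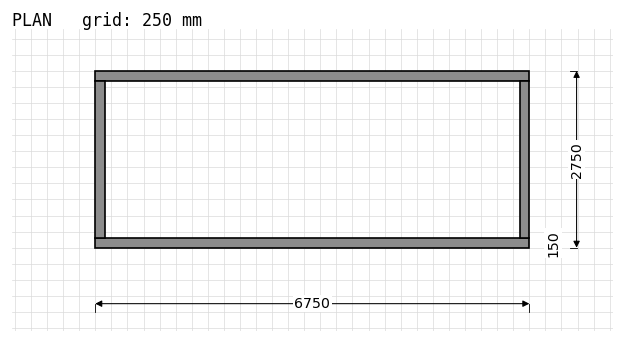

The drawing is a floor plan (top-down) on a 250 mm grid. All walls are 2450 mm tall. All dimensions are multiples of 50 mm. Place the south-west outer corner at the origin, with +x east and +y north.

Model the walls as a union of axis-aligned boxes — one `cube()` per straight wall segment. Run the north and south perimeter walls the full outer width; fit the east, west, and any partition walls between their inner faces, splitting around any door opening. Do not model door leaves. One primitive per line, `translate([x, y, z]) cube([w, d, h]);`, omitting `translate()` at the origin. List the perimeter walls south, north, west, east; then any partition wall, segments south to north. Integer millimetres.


cube([6750, 150, 2450]);
translate([0, 2600, 0]) cube([6750, 150, 2450]);
translate([0, 150, 0]) cube([150, 2450, 2450]);
translate([6600, 150, 0]) cube([150, 2450, 2450]);


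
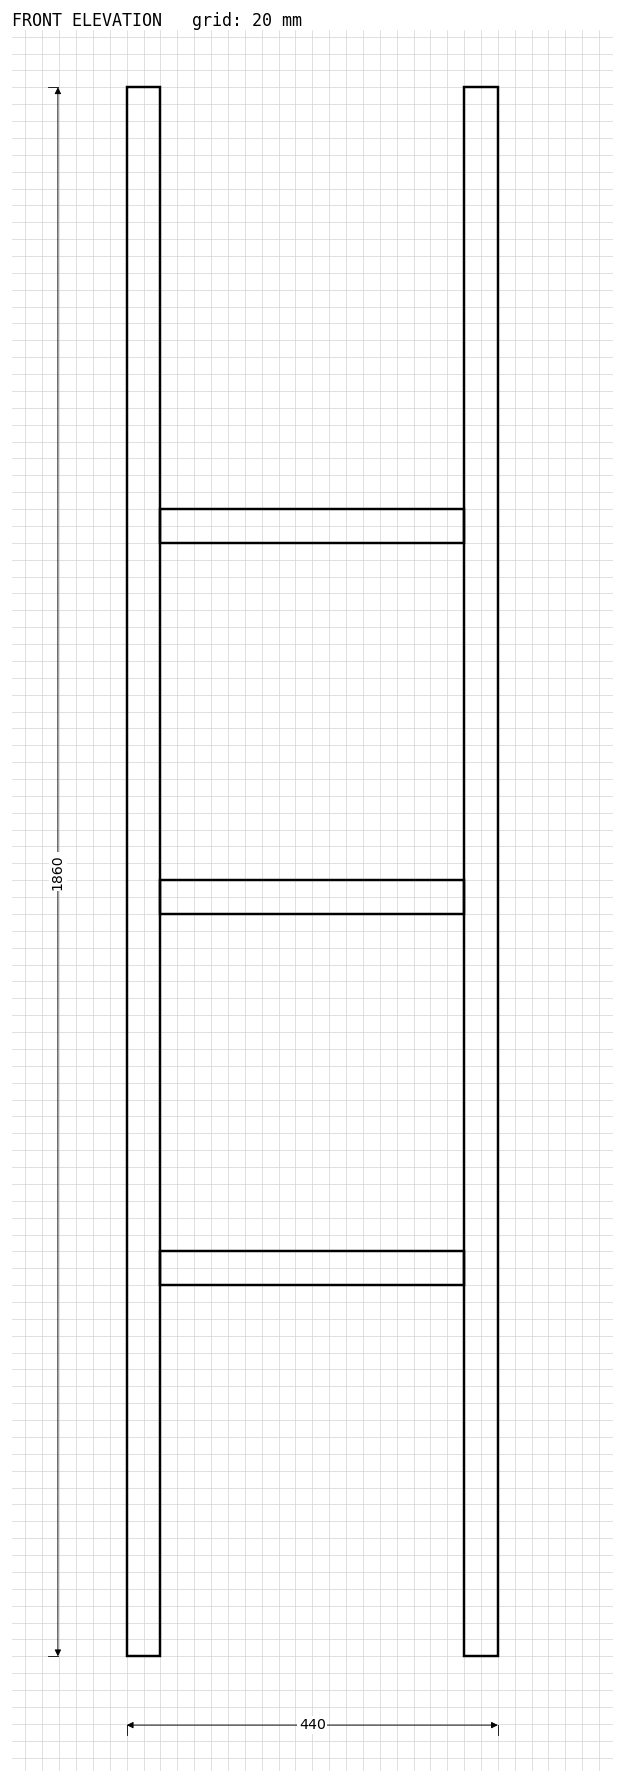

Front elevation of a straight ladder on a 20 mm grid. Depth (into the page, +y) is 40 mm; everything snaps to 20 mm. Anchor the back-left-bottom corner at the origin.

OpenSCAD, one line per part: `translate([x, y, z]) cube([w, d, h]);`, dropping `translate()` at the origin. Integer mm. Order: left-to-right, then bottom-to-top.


cube([40, 40, 1860]);
translate([40, 0, 440]) cube([360, 40, 40]);
translate([40, 0, 880]) cube([360, 40, 40]);
translate([40, 0, 1320]) cube([360, 40, 40]);
translate([400, 0, 0]) cube([40, 40, 1860]);


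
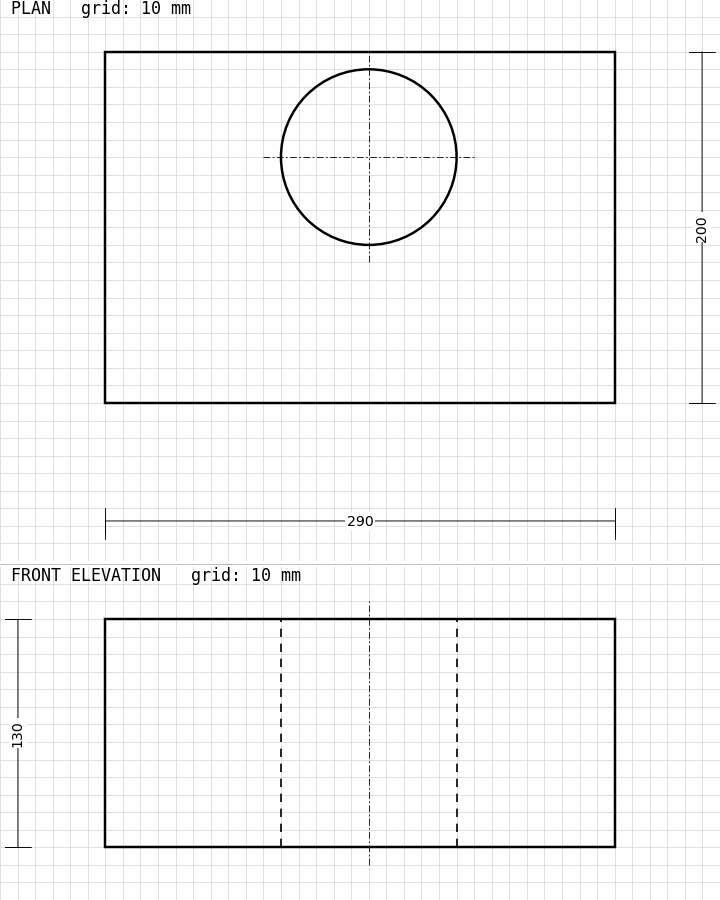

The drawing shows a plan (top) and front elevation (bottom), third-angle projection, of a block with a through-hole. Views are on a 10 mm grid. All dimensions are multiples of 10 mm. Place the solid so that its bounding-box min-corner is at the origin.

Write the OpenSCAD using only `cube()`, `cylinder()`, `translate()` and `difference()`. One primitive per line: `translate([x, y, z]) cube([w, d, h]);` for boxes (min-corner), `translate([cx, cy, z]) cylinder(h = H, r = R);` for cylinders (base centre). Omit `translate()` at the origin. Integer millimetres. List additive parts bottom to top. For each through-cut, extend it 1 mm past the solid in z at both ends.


difference() {
  cube([290, 200, 130]);
  translate([150, 140, -1]) cylinder(h = 132, r = 50);
}


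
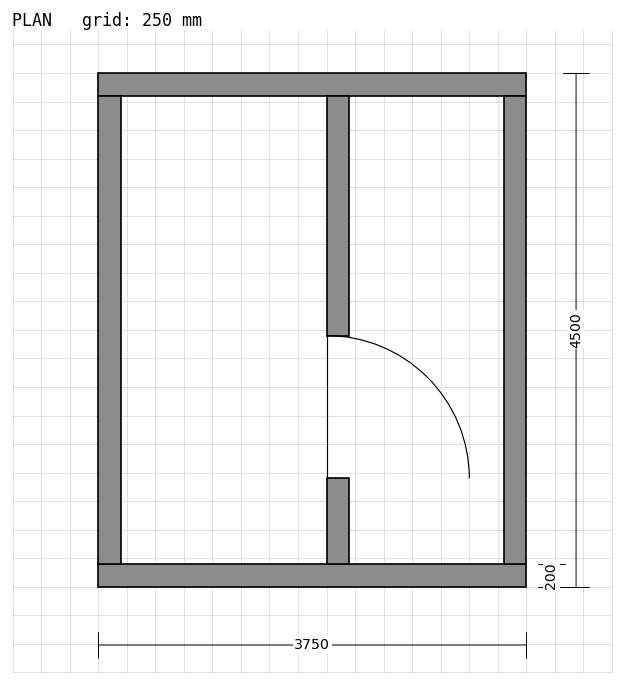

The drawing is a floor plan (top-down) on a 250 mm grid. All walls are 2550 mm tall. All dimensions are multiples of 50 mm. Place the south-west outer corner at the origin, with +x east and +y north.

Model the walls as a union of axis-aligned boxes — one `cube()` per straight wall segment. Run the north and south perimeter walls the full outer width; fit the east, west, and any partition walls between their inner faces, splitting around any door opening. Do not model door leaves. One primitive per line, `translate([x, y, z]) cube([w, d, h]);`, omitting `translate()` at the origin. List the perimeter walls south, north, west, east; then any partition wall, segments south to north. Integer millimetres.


cube([3750, 200, 2550]);
translate([0, 4300, 0]) cube([3750, 200, 2550]);
translate([0, 200, 0]) cube([200, 4100, 2550]);
translate([3550, 200, 0]) cube([200, 4100, 2550]);
translate([2000, 200, 0]) cube([200, 750, 2550]);
translate([2000, 2200, 0]) cube([200, 2100, 2550]);
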